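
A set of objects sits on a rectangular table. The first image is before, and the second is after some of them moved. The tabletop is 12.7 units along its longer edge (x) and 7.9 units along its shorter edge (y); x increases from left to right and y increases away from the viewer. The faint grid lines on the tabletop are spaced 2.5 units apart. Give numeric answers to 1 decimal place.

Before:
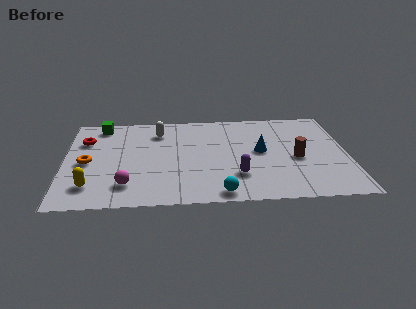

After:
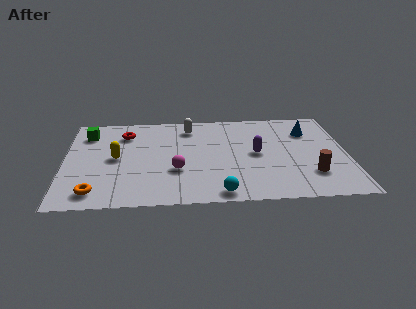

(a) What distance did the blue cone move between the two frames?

2.7

The blue cone was near (8.8, 4.2) before and (11.0, 5.8) after, so it travelled √(2.2² + 1.6²) ≈ 2.7 units.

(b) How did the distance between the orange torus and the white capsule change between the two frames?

+2.7

The distance was about 4.1 in the first image and 6.8 in the second, so they moved 2.7 units further apart.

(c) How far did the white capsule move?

1.4

From (4.2, 6.2) to (5.6, 6.5), the white capsule covered √(1.4² + 0.3²) ≈ 1.4 units.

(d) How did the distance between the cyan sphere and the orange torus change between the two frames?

-1.1

Before: roughly 6.6 units apart; after: 5.5. That's 1.1 units closer together.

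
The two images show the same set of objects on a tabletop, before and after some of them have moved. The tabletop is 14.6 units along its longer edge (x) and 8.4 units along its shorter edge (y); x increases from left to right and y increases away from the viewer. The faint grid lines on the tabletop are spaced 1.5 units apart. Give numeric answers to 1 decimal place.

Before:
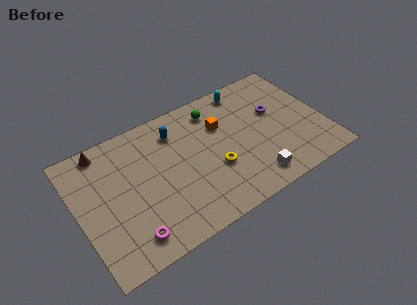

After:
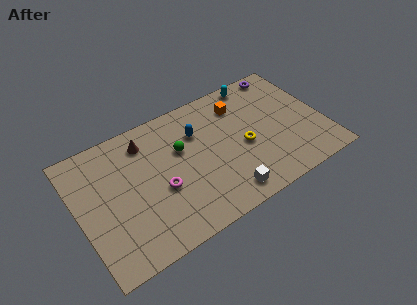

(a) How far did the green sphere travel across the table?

2.8

The green sphere was near (8.5, 6.9) before and (6.2, 5.3) after, so it travelled √(2.3² + 1.6²) ≈ 2.8 units.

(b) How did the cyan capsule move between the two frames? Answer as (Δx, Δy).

(0.7, 0.2)

From the two frames, the cyan capsule sits at roughly (10.5, 7.4) before and (11.2, 7.6) after.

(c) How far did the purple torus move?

2.7

The purple torus moved from about (11.9, 5.1) to (12.9, 7.6), a distance of √(1.0² + 2.5²) ≈ 2.7.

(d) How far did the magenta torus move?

2.9

From (2.6, 1.4) to (4.7, 3.4), the magenta torus covered √(2.1² + 2.0²) ≈ 2.9 units.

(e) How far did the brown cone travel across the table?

2.5

From (1.9, 7.5) to (4.3, 6.8), the brown cone covered √(2.4² + 0.7²) ≈ 2.5 units.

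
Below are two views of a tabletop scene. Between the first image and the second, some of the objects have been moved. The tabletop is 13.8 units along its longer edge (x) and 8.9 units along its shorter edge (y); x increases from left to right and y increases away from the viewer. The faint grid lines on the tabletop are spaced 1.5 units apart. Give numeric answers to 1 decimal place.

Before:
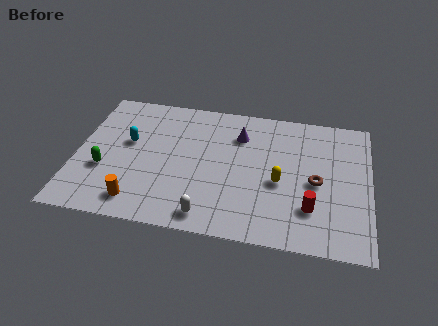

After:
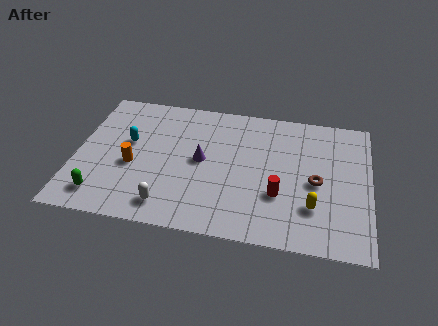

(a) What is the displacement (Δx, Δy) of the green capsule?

(0.0, -1.7)

The green capsule was at about (1.4, 3.2) and moved to about (1.4, 1.5).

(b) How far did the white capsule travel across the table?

1.9

From (6.4, 1.1) to (4.5, 1.4), the white capsule covered √(1.9² + 0.3²) ≈ 1.9 units.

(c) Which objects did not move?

the cyan capsule and the brown torus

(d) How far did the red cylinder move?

1.6

From (11.1, 2.4) to (9.6, 3.0), the red cylinder covered √(1.5² + 0.6²) ≈ 1.6 units.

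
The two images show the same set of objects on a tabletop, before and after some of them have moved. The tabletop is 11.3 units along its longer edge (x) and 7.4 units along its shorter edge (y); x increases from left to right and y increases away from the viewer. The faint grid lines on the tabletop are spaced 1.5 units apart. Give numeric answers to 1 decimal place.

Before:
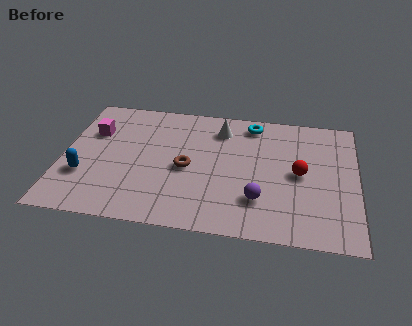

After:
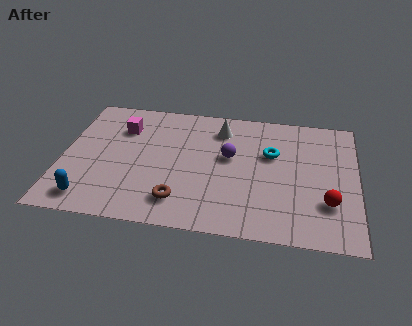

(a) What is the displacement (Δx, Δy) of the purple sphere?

(-1.2, 2.3)

From the two frames, the purple sphere sits at roughly (7.6, 2.0) before and (6.4, 4.3) after.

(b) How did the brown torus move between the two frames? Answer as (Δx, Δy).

(-0.2, -1.9)

The brown torus was at about (4.8, 3.4) and moved to about (4.6, 1.5).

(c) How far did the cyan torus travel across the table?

1.9

From (7.2, 6.4) to (8.0, 4.7), the cyan torus covered √(0.8² + 1.7²) ≈ 1.9 units.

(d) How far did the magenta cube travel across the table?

1.2

The magenta cube moved from about (1.1, 5.0) to (2.2, 5.4), a distance of √(1.1² + 0.4²) ≈ 1.2.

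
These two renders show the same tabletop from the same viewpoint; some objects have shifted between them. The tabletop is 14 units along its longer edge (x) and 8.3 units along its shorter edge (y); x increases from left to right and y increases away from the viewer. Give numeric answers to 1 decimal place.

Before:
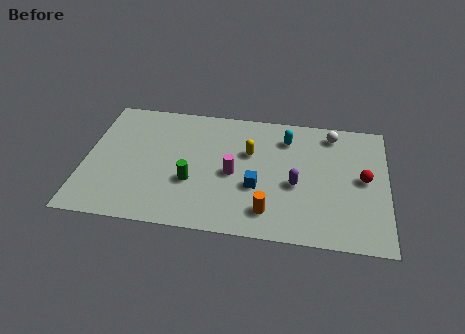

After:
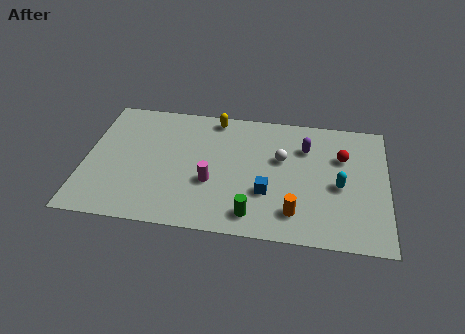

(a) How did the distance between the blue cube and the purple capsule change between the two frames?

+1.8

Before: roughly 1.8 units apart; after: 3.6. That's 1.8 units further apart.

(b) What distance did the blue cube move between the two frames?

0.6

From (8.0, 3.1) to (8.5, 2.8), the blue cube covered √(0.5² + 0.3²) ≈ 0.6 units.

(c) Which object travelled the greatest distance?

the cyan capsule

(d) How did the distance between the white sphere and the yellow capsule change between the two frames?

-0.3

The distance was about 4.2 in the first image and 3.9 in the second, so they moved 0.3 units closer together.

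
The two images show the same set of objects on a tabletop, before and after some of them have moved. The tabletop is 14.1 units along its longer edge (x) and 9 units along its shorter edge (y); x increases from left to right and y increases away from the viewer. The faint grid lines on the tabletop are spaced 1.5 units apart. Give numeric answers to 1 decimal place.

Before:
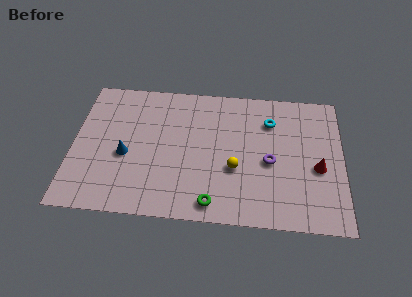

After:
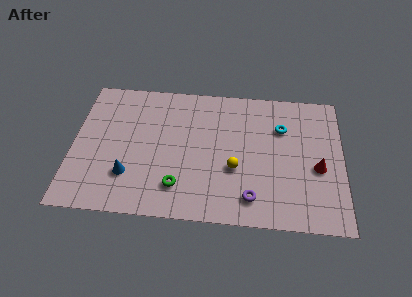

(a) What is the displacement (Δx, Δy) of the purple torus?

(-0.9, -2.4)

The purple torus started near (10.3, 4.0) and ended near (9.4, 1.6).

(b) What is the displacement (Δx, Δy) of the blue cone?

(0.2, -1.3)

The blue cone was at about (2.8, 3.8) and moved to about (3.0, 2.5).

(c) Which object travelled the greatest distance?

the purple torus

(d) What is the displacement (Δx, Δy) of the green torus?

(-1.8, 0.9)

The green torus was at about (7.4, 1.1) and moved to about (5.6, 2.0).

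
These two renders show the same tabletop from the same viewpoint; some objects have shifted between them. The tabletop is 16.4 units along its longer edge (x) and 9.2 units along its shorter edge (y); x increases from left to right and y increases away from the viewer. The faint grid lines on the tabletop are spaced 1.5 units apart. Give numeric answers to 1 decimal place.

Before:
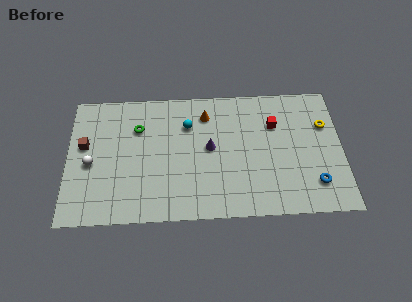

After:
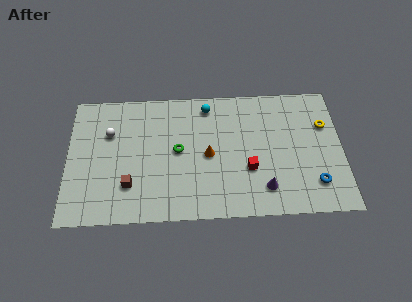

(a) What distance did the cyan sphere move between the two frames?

1.8

The cyan sphere moved from about (7.2, 6.6) to (8.4, 7.9), a distance of √(1.2² + 1.3²) ≈ 1.8.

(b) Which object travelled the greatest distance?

the purple cone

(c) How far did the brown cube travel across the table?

4.0

The brown cube was near (1.0, 5.4) before and (3.7, 2.5) after, so it travelled √(2.7² + 2.9²) ≈ 4.0 units.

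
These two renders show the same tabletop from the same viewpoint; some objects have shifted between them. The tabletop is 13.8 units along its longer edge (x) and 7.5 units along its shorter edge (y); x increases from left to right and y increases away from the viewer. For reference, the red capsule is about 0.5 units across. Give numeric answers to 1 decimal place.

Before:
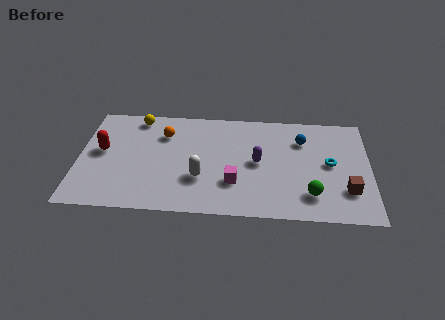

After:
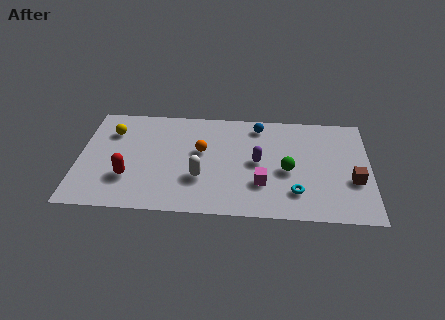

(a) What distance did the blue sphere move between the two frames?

2.3

From (10.6, 5.5) to (8.5, 6.4), the blue sphere covered √(2.1² + 0.9²) ≈ 2.3 units.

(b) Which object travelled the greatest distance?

the cyan torus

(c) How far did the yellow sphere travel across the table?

1.6

The yellow sphere was near (2.7, 6.6) before and (1.5, 5.5) after, so it travelled √(1.2² + 1.1²) ≈ 1.6 units.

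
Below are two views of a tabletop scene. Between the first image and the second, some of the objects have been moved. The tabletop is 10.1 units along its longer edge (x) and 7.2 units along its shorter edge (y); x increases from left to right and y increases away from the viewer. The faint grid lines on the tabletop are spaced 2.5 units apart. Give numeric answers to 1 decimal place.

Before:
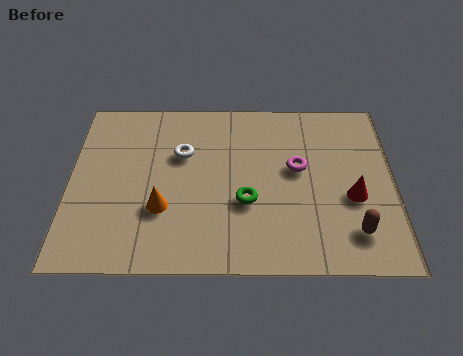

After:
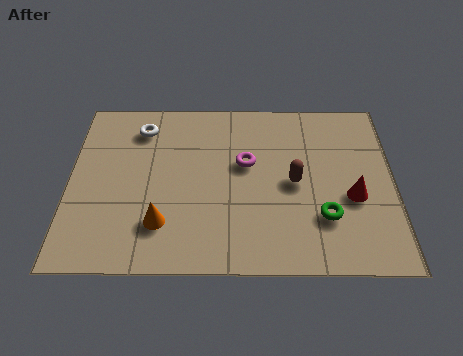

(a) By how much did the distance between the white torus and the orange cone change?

+1.7

The distance was about 2.4 in the first image and 4.1 in the second, so they moved 1.7 units further apart.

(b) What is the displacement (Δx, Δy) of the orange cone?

(0.0, -0.6)

The orange cone was at about (2.9, 2.4) and moved to about (2.9, 1.8).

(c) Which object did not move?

the red cone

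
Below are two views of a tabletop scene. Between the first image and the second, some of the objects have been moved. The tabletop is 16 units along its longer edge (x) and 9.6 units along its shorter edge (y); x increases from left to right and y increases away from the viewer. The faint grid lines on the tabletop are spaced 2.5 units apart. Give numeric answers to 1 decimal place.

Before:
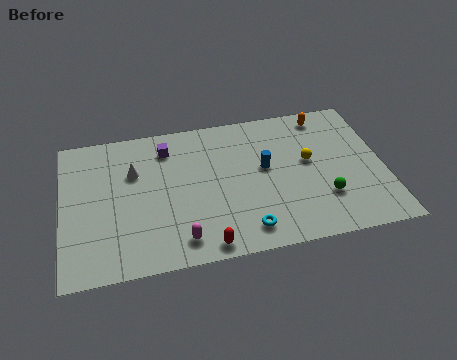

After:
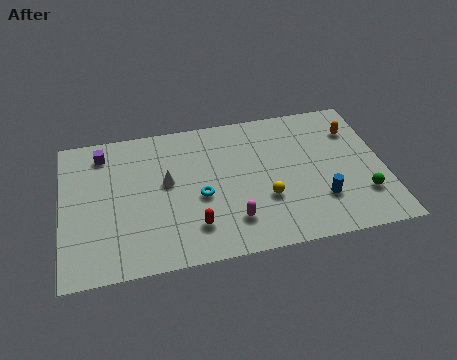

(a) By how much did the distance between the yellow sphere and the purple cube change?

+1.8

Before: roughly 7.4 units apart; after: 9.2. That's 1.8 units further apart.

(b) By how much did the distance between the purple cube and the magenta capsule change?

+2.3

The distance was about 6.2 in the first image and 8.5 in the second, so they moved 2.3 units further apart.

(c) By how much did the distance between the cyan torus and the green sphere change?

+3.9

The distance was about 4.2 in the first image and 8.1 in the second, so they moved 3.9 units further apart.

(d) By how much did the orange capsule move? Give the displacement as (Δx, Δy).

(1.4, -1.3)

The orange capsule started near (13.3, 8.4) and ended near (14.7, 7.1).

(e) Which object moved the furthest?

the blue cylinder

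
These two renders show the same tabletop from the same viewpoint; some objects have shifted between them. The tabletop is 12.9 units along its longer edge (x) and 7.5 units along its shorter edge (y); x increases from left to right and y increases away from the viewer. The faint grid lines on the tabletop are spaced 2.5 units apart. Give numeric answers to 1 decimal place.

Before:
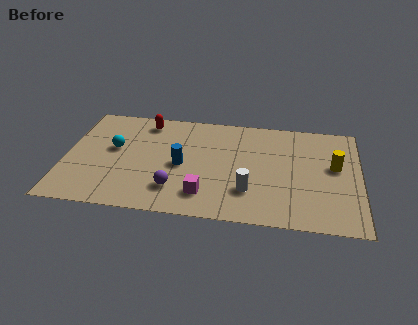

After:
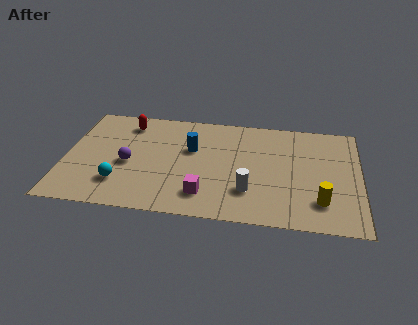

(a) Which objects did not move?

the magenta cube and the white cylinder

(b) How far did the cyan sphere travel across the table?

2.4

The cyan sphere moved from about (2.1, 4.3) to (2.5, 1.9), a distance of √(0.4² + 2.4²) ≈ 2.4.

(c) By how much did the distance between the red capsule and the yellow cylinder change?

+1.0

Before: roughly 8.7 units apart; after: 9.7. That's 1.0 units further apart.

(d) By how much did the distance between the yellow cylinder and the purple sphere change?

+1.2

Before: roughly 7.3 units apart; after: 8.5. That's 1.2 units further apart.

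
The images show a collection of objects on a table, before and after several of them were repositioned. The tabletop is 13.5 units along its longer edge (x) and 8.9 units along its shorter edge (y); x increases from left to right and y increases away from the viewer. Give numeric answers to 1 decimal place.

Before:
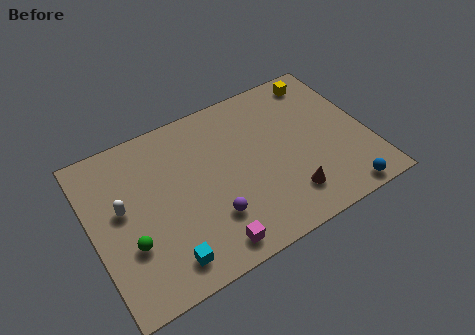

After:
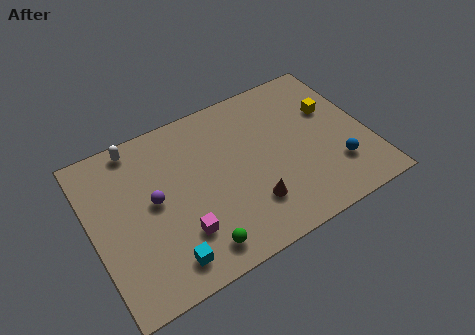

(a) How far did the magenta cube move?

1.8

From (5.2, 1.1) to (4.0, 2.4), the magenta cube covered √(1.2² + 1.3²) ≈ 1.8 units.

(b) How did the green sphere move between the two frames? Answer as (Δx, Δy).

(3.0, -1.7)

The green sphere was at about (1.6, 3.0) and moved to about (4.6, 1.3).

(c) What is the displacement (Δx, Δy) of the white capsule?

(1.1, 3.0)

From the two frames, the white capsule sits at roughly (1.5, 5.0) before and (2.6, 8.0) after.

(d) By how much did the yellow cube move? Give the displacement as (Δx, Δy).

(0.2, -2.0)

The yellow cube was at about (11.8, 7.7) and moved to about (12.0, 5.7).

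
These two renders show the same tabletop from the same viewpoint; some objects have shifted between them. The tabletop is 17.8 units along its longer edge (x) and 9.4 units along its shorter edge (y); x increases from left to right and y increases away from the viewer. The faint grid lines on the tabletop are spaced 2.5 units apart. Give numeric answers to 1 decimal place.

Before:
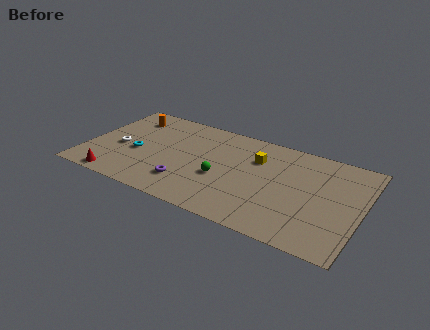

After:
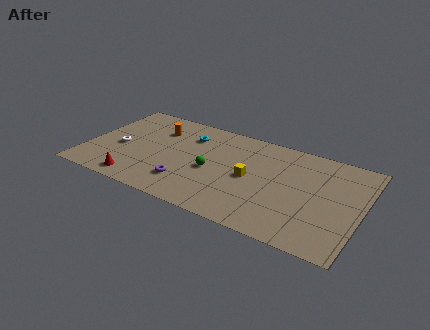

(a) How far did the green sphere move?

0.8

The green sphere moved from about (8.9, 3.8) to (8.2, 4.2), a distance of √(0.7² + 0.4²) ≈ 0.8.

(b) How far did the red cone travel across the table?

1.3

From (2.4, 0.9) to (3.7, 1.2), the red cone covered √(1.3² + 0.3²) ≈ 1.3 units.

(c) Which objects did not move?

the white torus and the purple torus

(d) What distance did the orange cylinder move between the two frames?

2.1

From (2.2, 7.5) to (4.2, 6.9), the orange cylinder covered √(2.0² + 0.6²) ≈ 2.1 units.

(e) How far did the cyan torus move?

4.3

From (3.3, 4.0) to (6.3, 7.1), the cyan torus covered √(3.0² + 3.1²) ≈ 4.3 units.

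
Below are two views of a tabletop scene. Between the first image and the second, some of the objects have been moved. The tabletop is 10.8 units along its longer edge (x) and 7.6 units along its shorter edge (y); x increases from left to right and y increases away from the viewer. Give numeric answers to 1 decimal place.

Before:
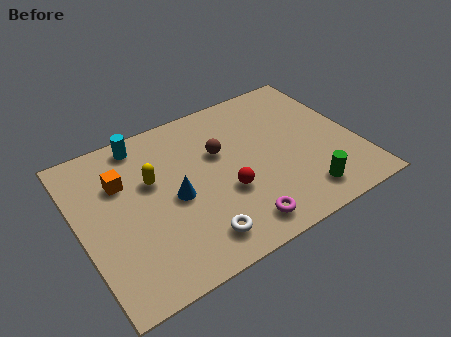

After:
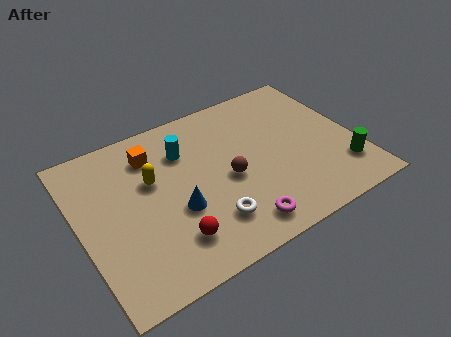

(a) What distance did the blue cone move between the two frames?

0.6

The blue cone moved from about (3.6, 3.5) to (3.6, 2.9), a distance of √(0.0² + 0.6²) ≈ 0.6.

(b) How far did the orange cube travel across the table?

1.5

The orange cube was near (1.8, 5.2) before and (3.1, 5.9) after, so it travelled √(1.3² + 0.7²) ≈ 1.5 units.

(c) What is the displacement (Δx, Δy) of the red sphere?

(-2.3, -1.1)

The red sphere started near (5.5, 2.8) and ended near (3.2, 1.7).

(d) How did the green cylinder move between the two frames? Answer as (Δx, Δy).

(1.7, 0.5)

From the two frames, the green cylinder sits at roughly (8.3, 1.3) before and (10.0, 1.8) after.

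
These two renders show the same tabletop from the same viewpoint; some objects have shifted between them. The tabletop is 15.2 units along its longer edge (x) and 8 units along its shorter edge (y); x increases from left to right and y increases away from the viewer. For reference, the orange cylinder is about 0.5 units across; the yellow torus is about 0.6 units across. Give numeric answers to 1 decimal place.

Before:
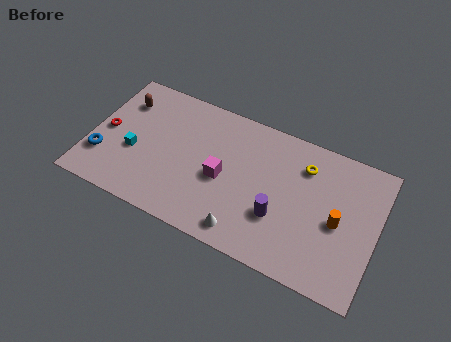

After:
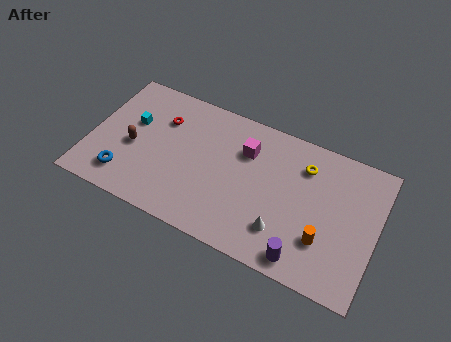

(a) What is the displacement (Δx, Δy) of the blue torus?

(1.3, -0.7)

From the two frames, the blue torus sits at roughly (0.8, 2.3) before and (2.1, 1.6) after.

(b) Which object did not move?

the yellow torus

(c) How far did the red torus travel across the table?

3.3

The red torus was near (0.8, 3.9) before and (3.6, 5.7) after, so it travelled √(2.8² + 1.8²) ≈ 3.3 units.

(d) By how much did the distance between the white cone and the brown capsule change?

-0.4

Before: roughly 8.7 units apart; after: 8.3. That's 0.4 units closer together.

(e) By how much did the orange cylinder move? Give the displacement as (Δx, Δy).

(-0.6, -1.3)

The orange cylinder started near (13.2, 3.7) and ended near (12.6, 2.4).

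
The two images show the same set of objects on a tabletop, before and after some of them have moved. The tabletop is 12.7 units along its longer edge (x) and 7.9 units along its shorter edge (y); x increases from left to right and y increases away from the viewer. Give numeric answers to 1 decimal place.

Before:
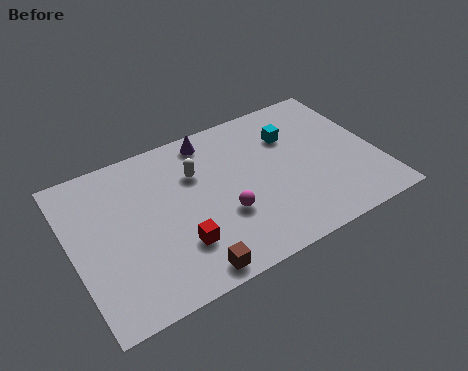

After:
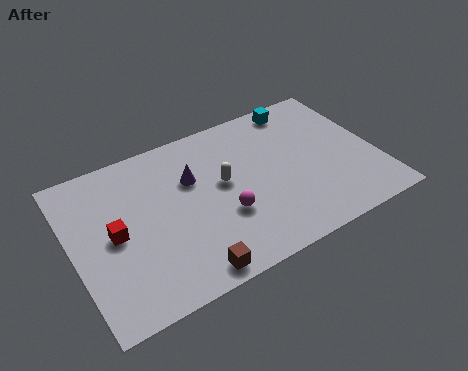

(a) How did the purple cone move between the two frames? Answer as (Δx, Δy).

(-1.0, -1.7)

From the two frames, the purple cone sits at roughly (6.1, 6.9) before and (5.1, 5.2) after.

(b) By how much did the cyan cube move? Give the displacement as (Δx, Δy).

(0.6, 1.4)

The cyan cube started near (9.4, 5.6) and ended near (10.0, 7.0).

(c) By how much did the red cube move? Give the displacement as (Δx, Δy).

(-2.4, 1.7)

The red cube started near (4.1, 2.2) and ended near (1.7, 3.9).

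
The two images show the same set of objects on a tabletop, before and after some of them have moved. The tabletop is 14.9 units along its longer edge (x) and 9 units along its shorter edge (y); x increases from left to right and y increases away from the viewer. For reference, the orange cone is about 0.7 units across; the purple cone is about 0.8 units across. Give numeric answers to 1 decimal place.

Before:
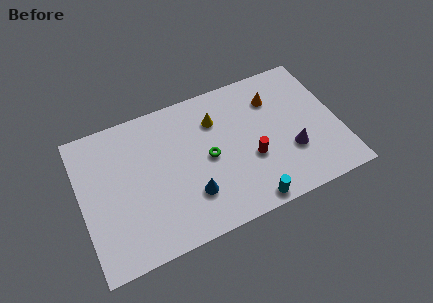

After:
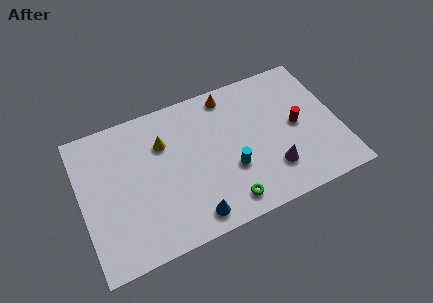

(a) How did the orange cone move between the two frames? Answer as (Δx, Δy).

(-2.5, 1.2)

The orange cone started near (11.4, 6.7) and ended near (8.9, 7.9).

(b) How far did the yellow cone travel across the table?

3.1

The yellow cone was near (8.0, 6.6) before and (4.9, 6.3) after, so it travelled √(3.1² + 0.3²) ≈ 3.1 units.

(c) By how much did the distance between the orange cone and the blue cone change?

+0.5

Before: roughly 6.8 units apart; after: 7.3. That's 0.5 units further apart.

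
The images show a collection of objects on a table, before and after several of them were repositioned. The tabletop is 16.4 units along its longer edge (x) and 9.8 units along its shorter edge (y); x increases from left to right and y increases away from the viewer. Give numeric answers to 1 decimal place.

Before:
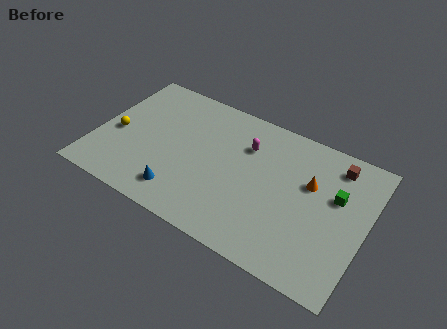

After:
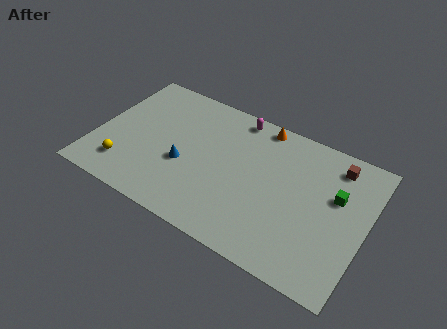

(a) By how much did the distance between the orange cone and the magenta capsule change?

-2.6

They were about 4.1 units apart before and 1.5 after — 2.6 units closer together.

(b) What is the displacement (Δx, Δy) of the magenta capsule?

(-0.9, 1.8)

The magenta capsule started near (8.9, 7.0) and ended near (8.0, 8.8).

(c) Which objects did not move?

the brown cube and the green cube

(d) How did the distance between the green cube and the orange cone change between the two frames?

+4.1

The distance was about 1.6 in the first image and 5.7 in the second, so they moved 4.1 units further apart.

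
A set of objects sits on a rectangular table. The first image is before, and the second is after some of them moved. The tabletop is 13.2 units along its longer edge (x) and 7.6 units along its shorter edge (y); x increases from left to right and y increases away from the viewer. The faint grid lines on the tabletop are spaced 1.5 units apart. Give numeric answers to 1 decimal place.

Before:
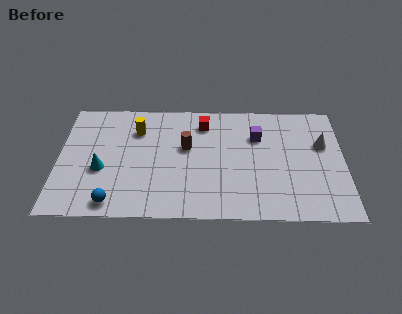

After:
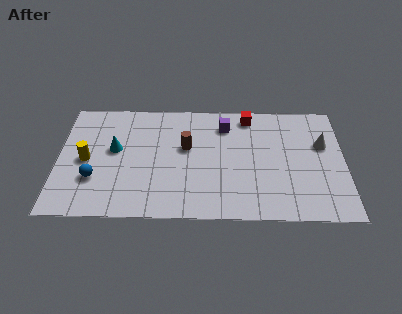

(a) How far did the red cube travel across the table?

2.2

The red cube was near (6.7, 6.1) before and (8.8, 6.6) after, so it travelled √(2.1² + 0.5²) ≈ 2.2 units.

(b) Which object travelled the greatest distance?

the yellow cylinder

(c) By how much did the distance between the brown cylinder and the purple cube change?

-1.1

Before: roughly 3.4 units apart; after: 2.3. That's 1.1 units closer together.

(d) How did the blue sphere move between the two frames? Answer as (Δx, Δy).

(-0.9, 1.5)

From the two frames, the blue sphere sits at roughly (2.6, 0.9) before and (1.7, 2.4) after.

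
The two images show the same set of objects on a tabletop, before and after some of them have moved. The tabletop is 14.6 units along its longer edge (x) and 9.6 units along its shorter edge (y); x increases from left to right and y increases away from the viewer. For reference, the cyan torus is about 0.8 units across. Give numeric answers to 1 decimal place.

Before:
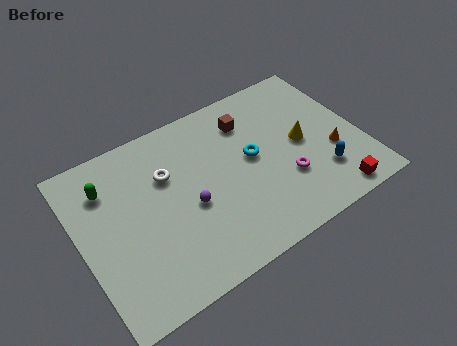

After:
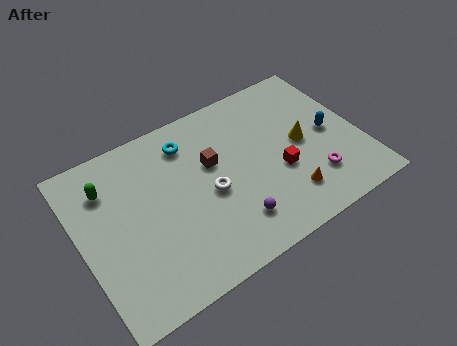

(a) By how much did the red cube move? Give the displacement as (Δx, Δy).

(-2.3, 2.7)

The red cube started near (12.5, 1.0) and ended near (10.2, 3.7).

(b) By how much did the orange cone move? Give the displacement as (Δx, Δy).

(-2.7, -1.4)

The orange cone was at about (13.0, 3.5) and moved to about (10.3, 2.1).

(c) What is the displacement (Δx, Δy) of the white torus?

(1.9, -2.1)

From the two frames, the white torus sits at roughly (4.7, 6.4) before and (6.6, 4.3) after.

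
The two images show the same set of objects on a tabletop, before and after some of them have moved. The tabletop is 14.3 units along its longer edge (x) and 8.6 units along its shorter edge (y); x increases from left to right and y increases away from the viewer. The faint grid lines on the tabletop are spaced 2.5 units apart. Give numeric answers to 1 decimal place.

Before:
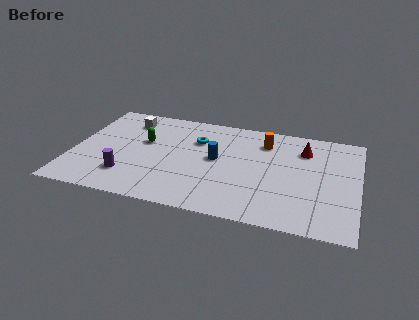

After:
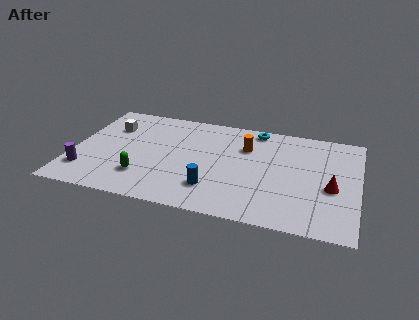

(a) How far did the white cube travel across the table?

1.1

The white cube was near (2.5, 6.9) before and (1.7, 6.1) after, so it travelled √(0.8² + 0.8²) ≈ 1.1 units.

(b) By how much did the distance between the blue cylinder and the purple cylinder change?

+1.4

The distance was about 5.0 in the first image and 6.4 in the second, so they moved 1.4 units further apart.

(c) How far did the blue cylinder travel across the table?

2.5

The blue cylinder moved from about (7.2, 4.6) to (7.2, 2.1), a distance of √(0.0² + 2.5²) ≈ 2.5.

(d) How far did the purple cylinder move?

2.1

The purple cylinder moved from about (2.9, 2.1) to (0.8, 2.0), a distance of √(2.1² + 0.1²) ≈ 2.1.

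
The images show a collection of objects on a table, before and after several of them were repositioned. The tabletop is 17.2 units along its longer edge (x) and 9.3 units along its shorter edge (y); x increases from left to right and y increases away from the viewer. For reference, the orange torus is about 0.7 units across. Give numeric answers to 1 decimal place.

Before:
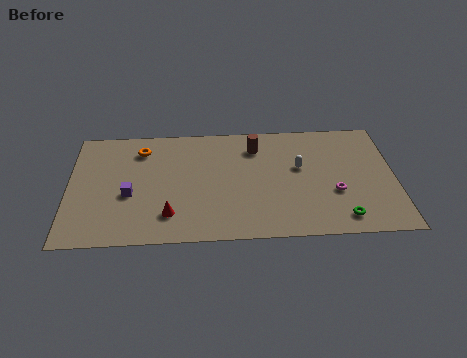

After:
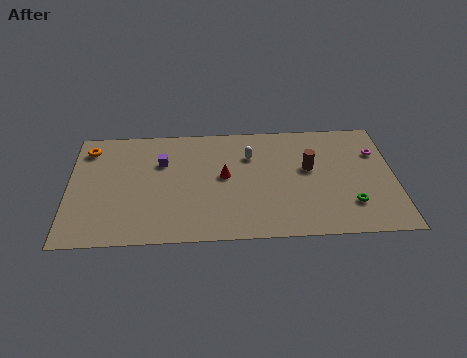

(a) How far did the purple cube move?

3.0

The purple cube was near (3.2, 3.8) before and (4.9, 6.3) after, so it travelled √(1.7² + 2.5²) ≈ 3.0 units.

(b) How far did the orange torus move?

2.8

The orange torus moved from about (3.8, 7.4) to (1.0, 7.6), a distance of √(2.8² + 0.2²) ≈ 2.8.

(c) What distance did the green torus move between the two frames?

1.1

From (14.3, 1.4) to (14.8, 2.4), the green torus covered √(0.5² + 1.0²) ≈ 1.1 units.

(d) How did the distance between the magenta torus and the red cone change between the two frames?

-0.6

Before: roughly 8.8 units apart; after: 8.2. That's 0.6 units closer together.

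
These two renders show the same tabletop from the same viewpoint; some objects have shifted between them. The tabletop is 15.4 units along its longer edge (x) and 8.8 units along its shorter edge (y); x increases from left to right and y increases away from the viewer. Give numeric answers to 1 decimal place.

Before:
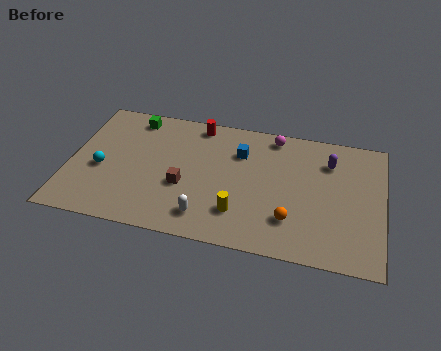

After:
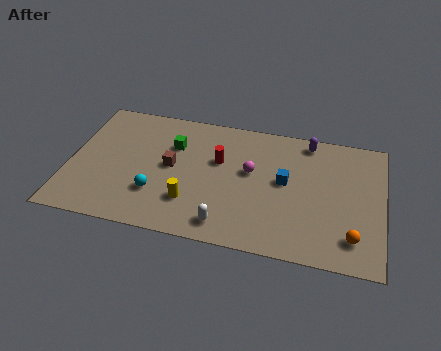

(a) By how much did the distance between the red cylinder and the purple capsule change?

-1.8

They were about 6.7 units apart before and 4.9 after — 1.8 units closer together.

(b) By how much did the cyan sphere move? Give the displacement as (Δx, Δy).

(2.8, -1.1)

The cyan sphere was at about (1.6, 3.7) and moved to about (4.4, 2.6).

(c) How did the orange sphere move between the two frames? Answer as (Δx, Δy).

(3.0, -0.5)

The orange sphere was at about (11.0, 2.3) and moved to about (14.0, 1.8).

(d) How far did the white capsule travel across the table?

1.0

From (6.9, 1.6) to (7.9, 1.3), the white capsule covered √(1.0² + 0.3²) ≈ 1.0 units.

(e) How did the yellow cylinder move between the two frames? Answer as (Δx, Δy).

(-2.4, 0.2)

From the two frames, the yellow cylinder sits at roughly (8.5, 2.2) before and (6.1, 2.4) after.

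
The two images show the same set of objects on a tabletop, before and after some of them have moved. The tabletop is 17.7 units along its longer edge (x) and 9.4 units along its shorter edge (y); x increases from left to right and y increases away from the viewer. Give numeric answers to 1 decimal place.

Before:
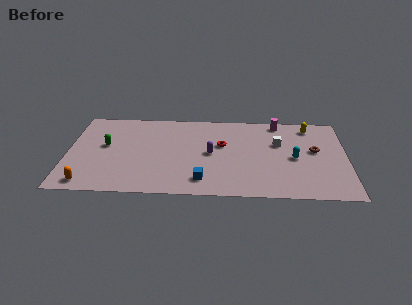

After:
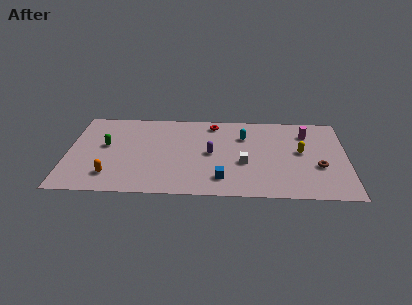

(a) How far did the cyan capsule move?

3.9

The cyan capsule was near (14.4, 4.4) before and (11.2, 6.7) after, so it travelled √(3.2² + 2.3²) ≈ 3.9 units.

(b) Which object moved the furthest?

the cyan capsule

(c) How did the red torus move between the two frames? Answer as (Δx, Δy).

(-0.6, 2.4)

The red torus was at about (9.8, 5.7) and moved to about (9.2, 8.1).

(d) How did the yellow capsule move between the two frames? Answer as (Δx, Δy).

(-0.6, -2.9)

The yellow capsule was at about (15.4, 8.0) and moved to about (14.8, 5.1).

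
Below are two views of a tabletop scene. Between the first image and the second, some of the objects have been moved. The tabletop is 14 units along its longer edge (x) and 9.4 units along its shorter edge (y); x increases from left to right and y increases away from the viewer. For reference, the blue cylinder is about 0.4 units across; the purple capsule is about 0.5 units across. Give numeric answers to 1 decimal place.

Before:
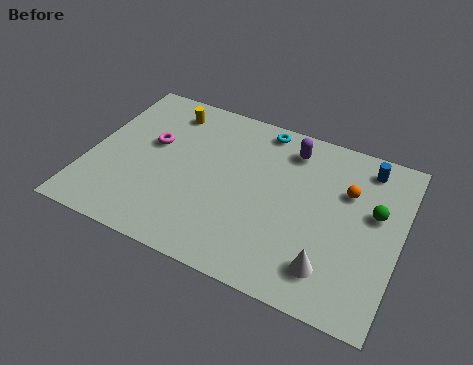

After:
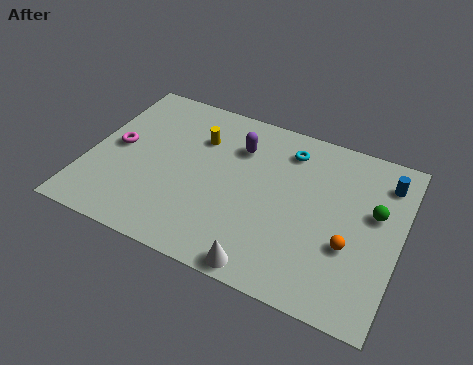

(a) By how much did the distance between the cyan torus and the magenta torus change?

+2.5

They were about 5.5 units apart before and 8.0 after — 2.5 units further apart.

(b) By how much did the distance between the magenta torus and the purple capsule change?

-0.8

Before: roughly 6.5 units apart; after: 5.7. That's 0.8 units closer together.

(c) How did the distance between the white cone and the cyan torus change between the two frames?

-0.7

Before: roughly 7.5 units apart; after: 6.8. That's 0.7 units closer together.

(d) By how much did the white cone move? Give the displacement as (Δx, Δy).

(-2.7, -1.1)

The white cone started near (11.2, 1.9) and ended near (8.5, 0.8).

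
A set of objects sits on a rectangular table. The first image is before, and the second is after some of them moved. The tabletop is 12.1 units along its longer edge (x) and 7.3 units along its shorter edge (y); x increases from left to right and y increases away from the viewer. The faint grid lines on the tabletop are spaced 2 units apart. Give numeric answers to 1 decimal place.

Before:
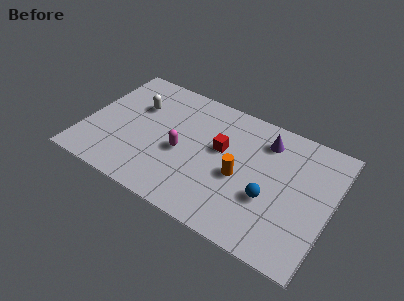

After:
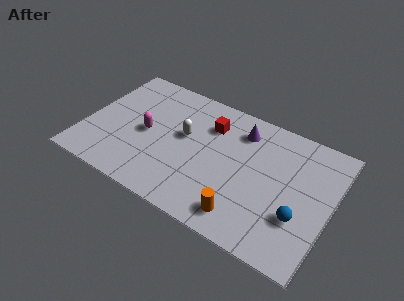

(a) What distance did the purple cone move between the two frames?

1.2

The purple cone moved from about (8.6, 5.8) to (7.4, 5.8), a distance of √(1.2² + 0.0²) ≈ 1.2.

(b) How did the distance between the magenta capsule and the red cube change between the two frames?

+1.4

They were about 2.1 units apart before and 3.5 after — 1.4 units further apart.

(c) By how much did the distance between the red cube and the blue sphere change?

+2.6

They were about 3.1 units apart before and 5.7 after — 2.6 units further apart.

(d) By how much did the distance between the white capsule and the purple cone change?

-3.3

The distance was about 6.4 in the first image and 3.1 in the second, so they moved 3.3 units closer together.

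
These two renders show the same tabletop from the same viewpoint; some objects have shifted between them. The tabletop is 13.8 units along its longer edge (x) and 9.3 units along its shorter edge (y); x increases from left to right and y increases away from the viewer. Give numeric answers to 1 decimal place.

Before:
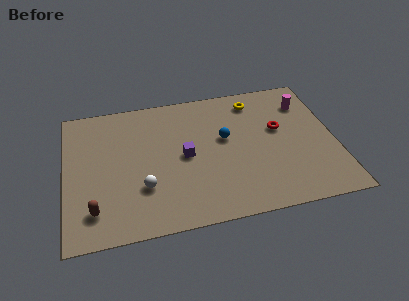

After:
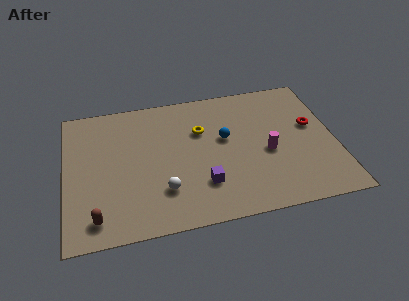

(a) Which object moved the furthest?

the magenta cylinder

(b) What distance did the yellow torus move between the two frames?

3.3

From (9.9, 7.8) to (7.0, 6.2), the yellow torus covered √(2.9² + 1.6²) ≈ 3.3 units.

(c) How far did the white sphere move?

1.1

From (3.9, 2.9) to (4.9, 2.5), the white sphere covered √(1.0² + 0.4²) ≈ 1.1 units.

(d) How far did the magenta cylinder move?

3.8

The magenta cylinder was near (12.5, 7.1) before and (10.3, 4.0) after, so it travelled √(2.2² + 3.1²) ≈ 3.8 units.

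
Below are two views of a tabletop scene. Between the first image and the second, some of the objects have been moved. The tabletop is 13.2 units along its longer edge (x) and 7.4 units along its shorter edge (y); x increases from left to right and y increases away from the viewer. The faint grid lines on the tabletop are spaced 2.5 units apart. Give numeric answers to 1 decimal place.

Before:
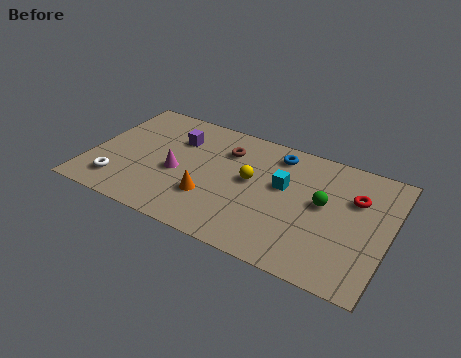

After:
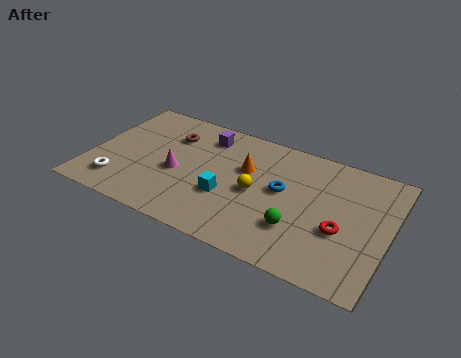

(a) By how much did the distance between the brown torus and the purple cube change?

-0.6

They were about 2.2 units apart before and 1.6 after — 0.6 units closer together.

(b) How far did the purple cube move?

1.4

From (3.6, 5.3) to (4.8, 6.0), the purple cube covered √(1.2² + 0.7²) ≈ 1.4 units.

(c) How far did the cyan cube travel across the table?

2.9

From (8.5, 4.4) to (6.2, 2.7), the cyan cube covered √(2.3² + 1.7²) ≈ 2.9 units.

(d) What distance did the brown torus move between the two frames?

2.5

The brown torus was near (5.8, 5.5) before and (3.3, 5.4) after, so it travelled √(2.5² + 0.1²) ≈ 2.5 units.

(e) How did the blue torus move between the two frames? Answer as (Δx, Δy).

(0.5, -2.1)

The blue torus started near (8.0, 6.2) and ended near (8.5, 4.1).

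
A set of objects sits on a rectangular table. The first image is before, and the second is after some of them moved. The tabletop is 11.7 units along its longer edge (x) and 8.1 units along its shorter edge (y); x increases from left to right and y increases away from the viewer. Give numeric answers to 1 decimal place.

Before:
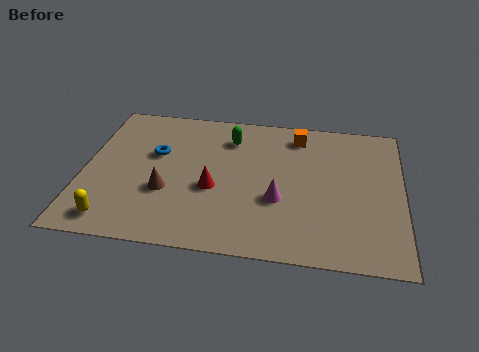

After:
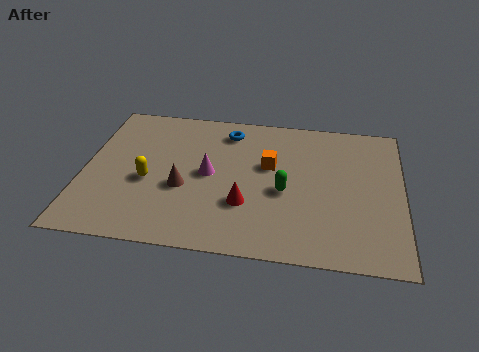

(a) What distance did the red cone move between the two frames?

1.4

The red cone was near (4.8, 3.3) before and (6.0, 2.6) after, so it travelled √(1.2² + 0.7²) ≈ 1.4 units.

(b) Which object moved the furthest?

the green capsule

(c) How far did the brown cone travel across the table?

0.7

The brown cone moved from about (3.1, 2.9) to (3.7, 3.2), a distance of √(0.6² + 0.3²) ≈ 0.7.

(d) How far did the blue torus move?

3.1

The blue torus moved from about (2.6, 5.0) to (5.2, 6.7), a distance of √(2.6² + 1.7²) ≈ 3.1.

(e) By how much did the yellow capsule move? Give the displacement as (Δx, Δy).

(1.1, 2.3)

The yellow capsule was at about (1.3, 1.1) and moved to about (2.4, 3.4).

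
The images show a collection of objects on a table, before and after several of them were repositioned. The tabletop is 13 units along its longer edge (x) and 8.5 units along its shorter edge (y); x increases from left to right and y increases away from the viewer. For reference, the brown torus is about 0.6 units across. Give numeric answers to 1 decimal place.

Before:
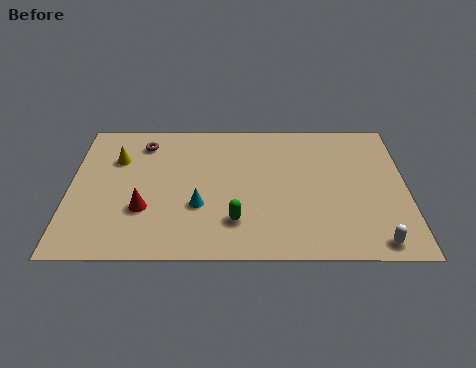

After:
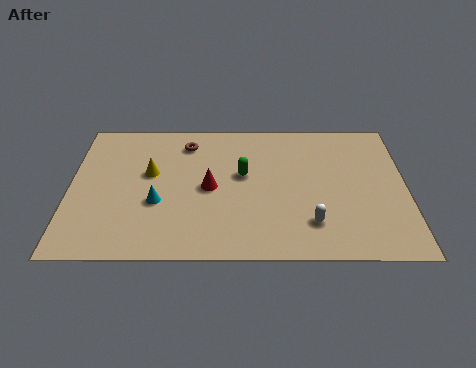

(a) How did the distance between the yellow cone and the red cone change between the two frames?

-0.8

Before: roughly 3.3 units apart; after: 2.5. That's 0.8 units closer together.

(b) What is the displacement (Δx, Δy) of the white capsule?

(-2.4, 1.1)

The white capsule was at about (11.7, 0.9) and moved to about (9.3, 2.0).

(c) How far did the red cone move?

2.8

The red cone moved from about (2.9, 2.8) to (5.4, 4.1), a distance of √(2.5² + 1.3²) ≈ 2.8.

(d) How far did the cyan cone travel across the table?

1.6

The cyan cone was near (5.0, 3.0) before and (3.4, 3.2) after, so it travelled √(1.6² + 0.2²) ≈ 1.6 units.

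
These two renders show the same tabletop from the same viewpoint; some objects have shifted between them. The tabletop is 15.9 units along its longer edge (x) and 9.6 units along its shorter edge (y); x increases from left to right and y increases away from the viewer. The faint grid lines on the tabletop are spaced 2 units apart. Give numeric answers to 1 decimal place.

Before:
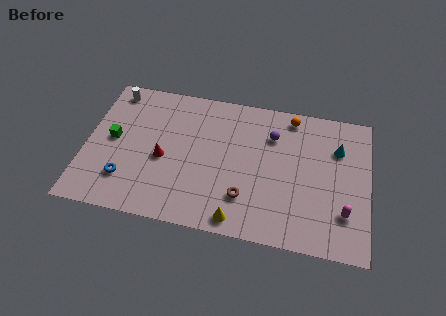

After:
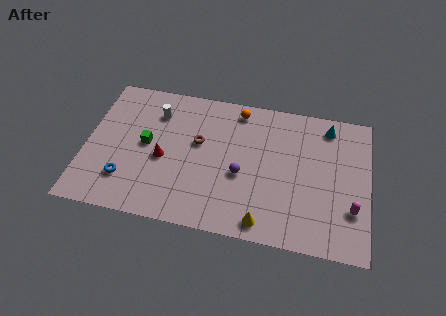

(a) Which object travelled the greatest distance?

the brown torus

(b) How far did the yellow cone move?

1.4

From (8.8, 1.0) to (10.2, 1.1), the yellow cone covered √(1.4² + 0.1²) ≈ 1.4 units.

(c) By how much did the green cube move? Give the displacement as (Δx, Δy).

(1.9, 0.0)

The green cube started near (1.5, 5.0) and ended near (3.4, 5.0).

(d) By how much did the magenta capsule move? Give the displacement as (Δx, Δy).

(0.4, 0.3)

The magenta capsule was at about (14.6, 2.6) and moved to about (15.0, 2.9).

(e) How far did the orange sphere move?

3.0

The orange sphere moved from about (11.4, 8.5) to (8.4, 8.4), a distance of √(3.0² + 0.1²) ≈ 3.0.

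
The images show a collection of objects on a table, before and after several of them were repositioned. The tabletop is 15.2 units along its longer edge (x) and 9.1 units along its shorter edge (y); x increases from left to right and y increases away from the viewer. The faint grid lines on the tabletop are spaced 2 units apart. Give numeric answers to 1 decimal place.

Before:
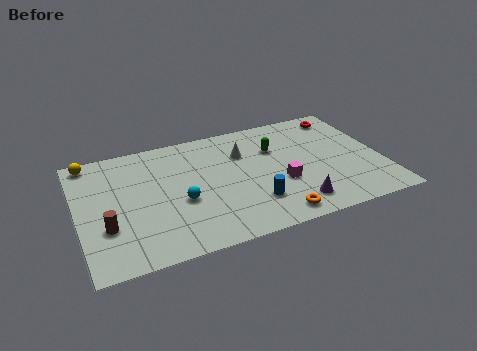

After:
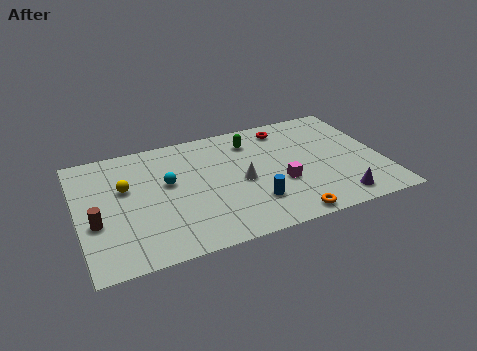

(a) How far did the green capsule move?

1.5

From (10.0, 6.2) to (8.9, 7.2), the green capsule covered √(1.1² + 1.0²) ≈ 1.5 units.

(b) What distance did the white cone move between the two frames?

2.2

From (8.4, 6.4) to (8.1, 4.2), the white cone covered √(0.3² + 2.2²) ≈ 2.2 units.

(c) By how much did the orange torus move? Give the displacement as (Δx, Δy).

(0.6, -0.3)

From the two frames, the orange torus sits at roughly (9.4, 1.1) before and (10.0, 0.8) after.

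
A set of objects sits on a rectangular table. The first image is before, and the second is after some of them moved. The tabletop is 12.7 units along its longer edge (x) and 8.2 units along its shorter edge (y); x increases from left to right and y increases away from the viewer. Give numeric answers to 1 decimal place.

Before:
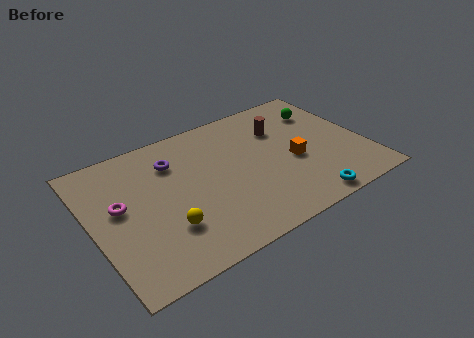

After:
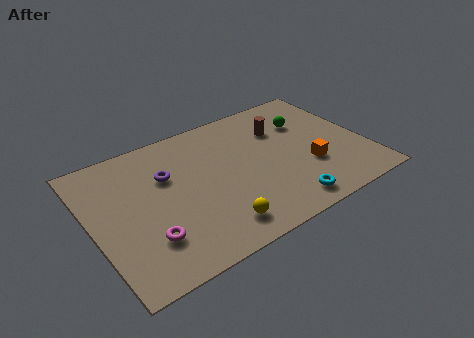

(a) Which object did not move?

the brown cylinder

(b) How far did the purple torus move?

0.8

From (4.0, 6.1) to (3.6, 5.4), the purple torus covered √(0.4² + 0.7²) ≈ 0.8 units.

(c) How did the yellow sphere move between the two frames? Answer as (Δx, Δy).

(2.1, -1.0)

From the two frames, the yellow sphere sits at roughly (3.1, 2.4) before and (5.2, 1.4) after.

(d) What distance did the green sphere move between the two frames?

1.0

The green sphere moved from about (11.2, 6.1) to (10.3, 5.7), a distance of √(0.9² + 0.4²) ≈ 1.0.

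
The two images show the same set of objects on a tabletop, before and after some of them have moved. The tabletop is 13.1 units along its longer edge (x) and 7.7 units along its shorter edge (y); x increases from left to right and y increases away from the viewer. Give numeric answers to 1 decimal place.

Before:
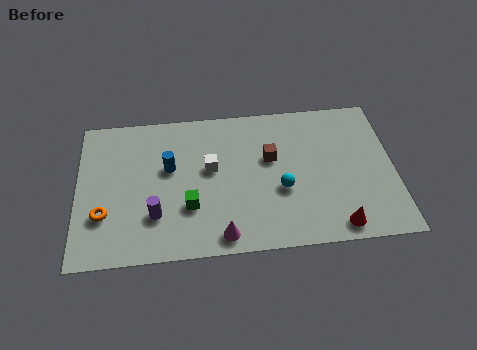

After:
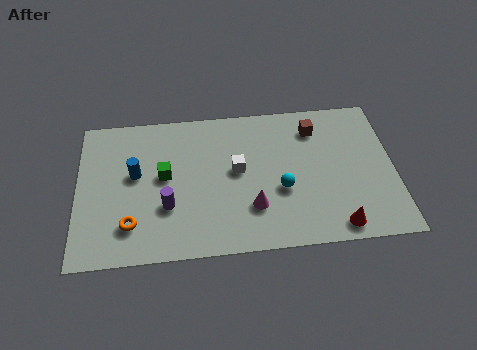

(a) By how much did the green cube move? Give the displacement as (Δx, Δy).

(-1.0, 1.7)

The green cube started near (4.6, 2.5) and ended near (3.6, 4.2).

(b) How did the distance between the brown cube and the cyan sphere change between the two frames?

+1.7

They were about 1.7 units apart before and 3.4 after — 1.7 units further apart.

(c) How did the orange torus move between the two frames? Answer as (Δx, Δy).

(1.1, -0.6)

From the two frames, the orange torus sits at roughly (1.1, 2.4) before and (2.2, 1.8) after.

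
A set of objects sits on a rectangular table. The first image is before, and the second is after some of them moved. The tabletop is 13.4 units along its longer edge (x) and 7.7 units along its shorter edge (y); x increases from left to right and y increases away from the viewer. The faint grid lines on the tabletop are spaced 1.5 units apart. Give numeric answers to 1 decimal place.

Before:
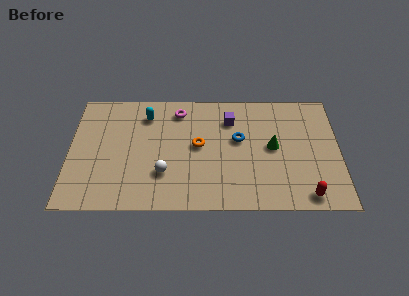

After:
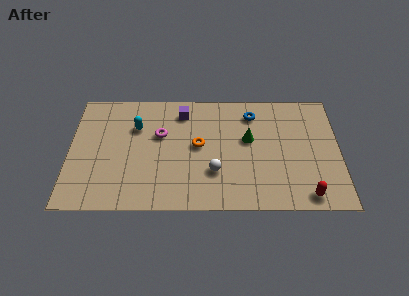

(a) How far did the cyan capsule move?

0.9

The cyan capsule was near (3.8, 6.1) before and (3.3, 5.3) after, so it travelled √(0.5² + 0.8²) ≈ 0.9 units.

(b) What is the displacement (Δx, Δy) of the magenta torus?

(-0.9, -1.6)

The magenta torus started near (5.4, 6.4) and ended near (4.5, 4.8).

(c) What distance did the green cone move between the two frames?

1.3

The green cone was near (10.1, 4.0) before and (8.9, 4.5) after, so it travelled √(1.2² + 0.5²) ≈ 1.3 units.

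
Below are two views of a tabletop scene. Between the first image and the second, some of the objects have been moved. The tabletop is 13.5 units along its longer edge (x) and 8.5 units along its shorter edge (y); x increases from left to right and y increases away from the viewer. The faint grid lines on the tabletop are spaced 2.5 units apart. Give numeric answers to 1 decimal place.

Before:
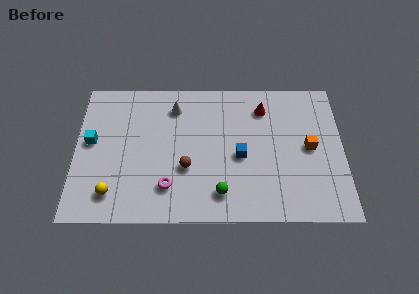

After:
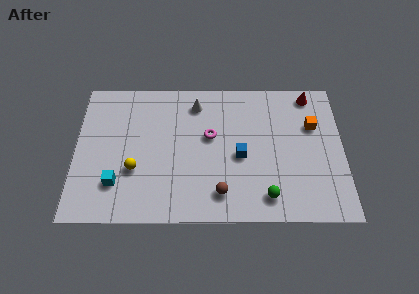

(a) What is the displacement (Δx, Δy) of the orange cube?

(0.2, 1.3)

The orange cube started near (11.8, 4.3) and ended near (12.0, 5.6).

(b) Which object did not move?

the blue cube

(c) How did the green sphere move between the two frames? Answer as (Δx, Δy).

(2.3, -0.2)

The green sphere was at about (7.3, 1.6) and moved to about (9.6, 1.4).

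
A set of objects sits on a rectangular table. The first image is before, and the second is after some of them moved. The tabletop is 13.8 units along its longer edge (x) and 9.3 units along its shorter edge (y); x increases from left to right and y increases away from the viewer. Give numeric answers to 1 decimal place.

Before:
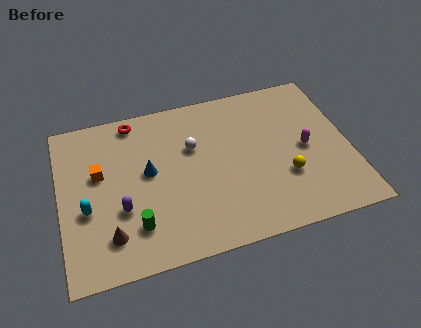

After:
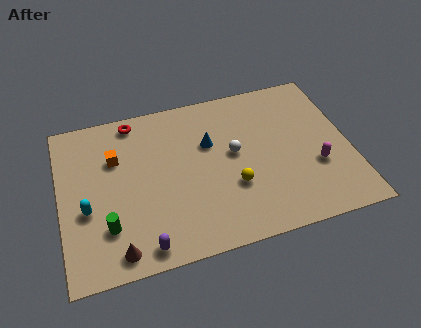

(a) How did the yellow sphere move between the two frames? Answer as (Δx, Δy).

(-2.5, 0.1)

From the two frames, the yellow sphere sits at roughly (10.6, 3.1) before and (8.1, 3.2) after.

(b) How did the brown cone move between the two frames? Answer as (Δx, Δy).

(0.3, -0.9)

From the two frames, the brown cone sits at roughly (2.2, 2.0) before and (2.5, 1.1) after.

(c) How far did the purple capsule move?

2.5

The purple capsule was near (2.8, 3.3) before and (3.7, 1.0) after, so it travelled √(0.9² + 2.3²) ≈ 2.5 units.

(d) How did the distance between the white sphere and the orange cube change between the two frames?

+1.2

The distance was about 4.5 in the first image and 5.7 in the second, so they moved 1.2 units further apart.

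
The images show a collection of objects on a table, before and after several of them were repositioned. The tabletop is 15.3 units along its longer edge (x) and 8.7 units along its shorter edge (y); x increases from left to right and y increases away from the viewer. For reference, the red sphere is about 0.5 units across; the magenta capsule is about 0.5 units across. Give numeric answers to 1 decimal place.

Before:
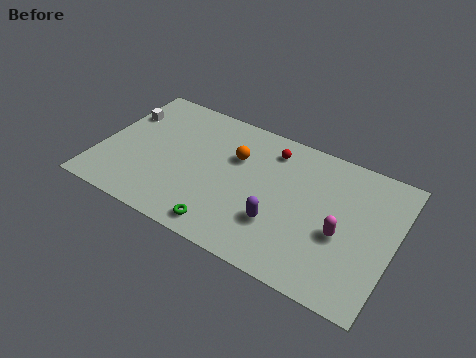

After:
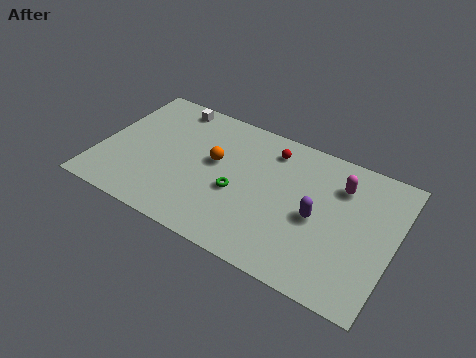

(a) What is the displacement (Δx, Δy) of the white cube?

(2.3, 1.6)

The white cube started near (0.8, 6.1) and ended near (3.1, 7.7).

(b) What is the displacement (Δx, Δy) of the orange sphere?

(-1.0, -0.8)

The orange sphere was at about (6.9, 5.8) and moved to about (5.9, 5.0).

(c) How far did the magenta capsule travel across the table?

2.9

From (12.7, 3.6) to (12.3, 6.5), the magenta capsule covered √(0.4² + 2.9²) ≈ 2.9 units.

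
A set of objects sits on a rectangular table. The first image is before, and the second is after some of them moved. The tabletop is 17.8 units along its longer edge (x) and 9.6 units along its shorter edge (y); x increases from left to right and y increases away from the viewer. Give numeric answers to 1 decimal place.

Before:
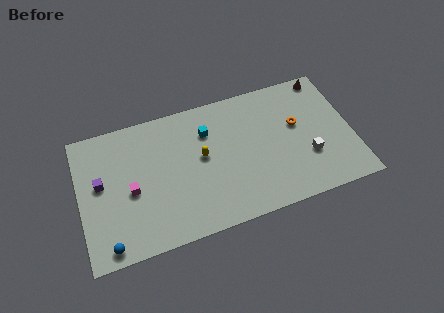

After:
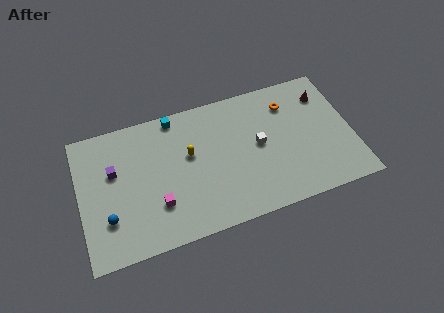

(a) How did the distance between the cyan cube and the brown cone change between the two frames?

+1.7

They were about 8.2 units apart before and 9.9 after — 1.7 units further apart.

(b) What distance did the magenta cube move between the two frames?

2.2

The magenta cube moved from about (3.3, 4.3) to (4.9, 2.8), a distance of √(1.6² + 1.5²) ≈ 2.2.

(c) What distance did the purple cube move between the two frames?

1.1

The purple cube was near (1.4, 5.4) before and (2.3, 6.0) after, so it travelled √(0.9² + 0.6²) ≈ 1.1 units.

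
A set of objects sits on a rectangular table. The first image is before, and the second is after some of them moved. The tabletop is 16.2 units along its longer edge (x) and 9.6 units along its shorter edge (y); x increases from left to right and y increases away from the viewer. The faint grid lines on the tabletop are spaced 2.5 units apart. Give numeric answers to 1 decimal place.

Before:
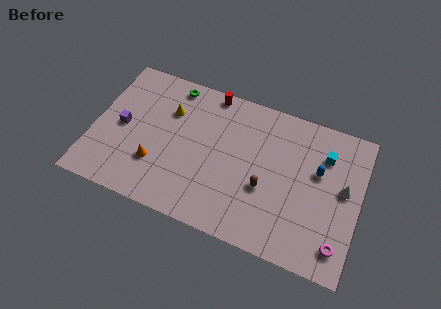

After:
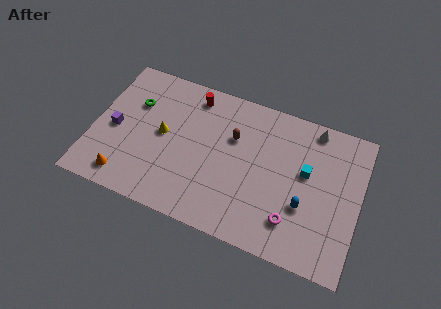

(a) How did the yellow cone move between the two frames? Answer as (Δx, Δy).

(-0.2, -1.7)

The yellow cone was at about (4.4, 6.7) and moved to about (4.2, 5.0).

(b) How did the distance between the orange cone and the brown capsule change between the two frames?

+1.2

The distance was about 6.6 in the first image and 7.8 in the second, so they moved 1.2 units further apart.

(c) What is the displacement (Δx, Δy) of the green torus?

(-2.1, -2.0)

From the two frames, the green torus sits at roughly (4.4, 8.5) before and (2.3, 6.5) after.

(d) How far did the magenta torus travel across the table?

2.8

The magenta torus moved from about (15.2, 1.7) to (12.4, 2.2), a distance of √(2.8² + 0.5²) ≈ 2.8.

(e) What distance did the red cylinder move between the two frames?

1.2

The red cylinder moved from about (6.7, 8.8) to (5.7, 8.2), a distance of √(1.0² + 0.6²) ≈ 1.2.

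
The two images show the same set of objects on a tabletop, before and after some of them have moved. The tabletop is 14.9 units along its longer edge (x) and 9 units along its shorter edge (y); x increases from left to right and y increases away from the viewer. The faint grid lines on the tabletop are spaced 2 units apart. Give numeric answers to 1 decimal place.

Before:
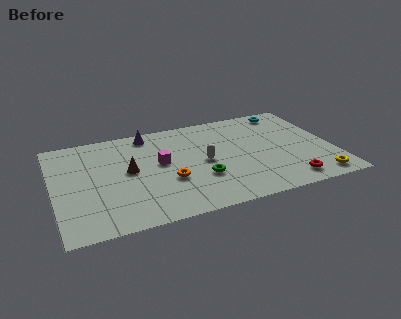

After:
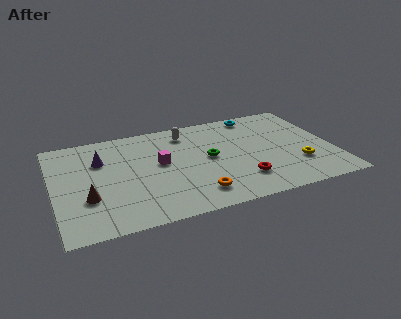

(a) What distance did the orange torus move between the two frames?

2.1

From (6.0, 3.3) to (7.3, 1.7), the orange torus covered √(1.3² + 1.6²) ≈ 2.1 units.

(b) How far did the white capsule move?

3.1

From (8.0, 4.4) to (7.3, 7.4), the white capsule covered √(0.7² + 3.0²) ≈ 3.1 units.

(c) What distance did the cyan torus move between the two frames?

1.7

The cyan torus was near (12.9, 7.9) before and (11.2, 8.0) after, so it travelled √(1.7² + 0.1²) ≈ 1.7 units.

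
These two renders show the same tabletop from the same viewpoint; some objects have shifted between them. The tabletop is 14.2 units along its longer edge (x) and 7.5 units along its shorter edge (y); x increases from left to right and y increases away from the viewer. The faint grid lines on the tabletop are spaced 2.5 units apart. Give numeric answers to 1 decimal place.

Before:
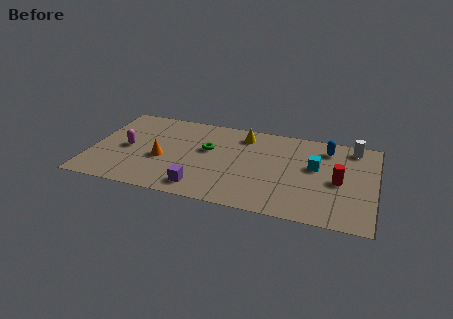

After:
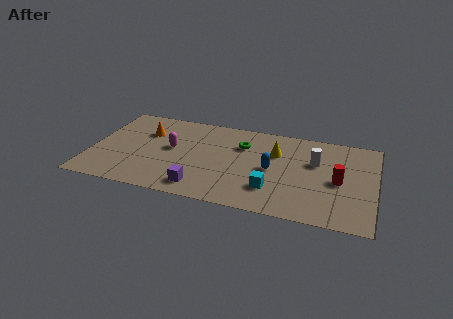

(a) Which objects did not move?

the red cylinder and the purple cube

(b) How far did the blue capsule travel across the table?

3.6

The blue capsule was near (11.7, 6.1) before and (9.1, 3.6) after, so it travelled √(2.6² + 2.5²) ≈ 3.6 units.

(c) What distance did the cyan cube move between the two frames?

3.1

From (11.2, 4.4) to (9.2, 2.0), the cyan cube covered √(2.0² + 2.4²) ≈ 3.1 units.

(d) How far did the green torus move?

1.9

From (5.8, 4.5) to (7.5, 5.3), the green torus covered √(1.7² + 0.8²) ≈ 1.9 units.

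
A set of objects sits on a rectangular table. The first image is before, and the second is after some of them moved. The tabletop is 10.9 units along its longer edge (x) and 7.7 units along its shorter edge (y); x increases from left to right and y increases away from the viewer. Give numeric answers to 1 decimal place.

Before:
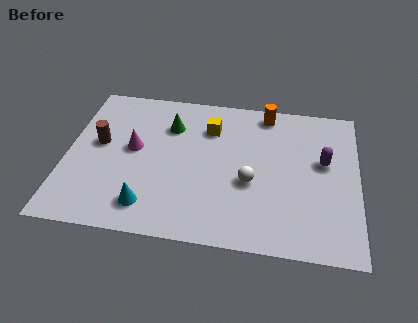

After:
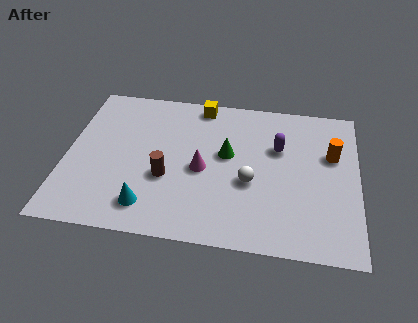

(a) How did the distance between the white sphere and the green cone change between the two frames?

-2.4

The distance was about 4.0 in the first image and 1.6 in the second, so they moved 2.4 units closer together.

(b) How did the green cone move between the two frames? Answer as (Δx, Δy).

(2.2, -1.2)

The green cone was at about (3.8, 5.6) and moved to about (6.0, 4.4).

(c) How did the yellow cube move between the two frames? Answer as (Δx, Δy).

(-0.4, 1.2)

From the two frames, the yellow cube sits at roughly (5.3, 5.7) before and (4.9, 6.9) after.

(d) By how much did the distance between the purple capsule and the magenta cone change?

-3.9

Before: roughly 7.1 units apart; after: 3.2. That's 3.9 units closer together.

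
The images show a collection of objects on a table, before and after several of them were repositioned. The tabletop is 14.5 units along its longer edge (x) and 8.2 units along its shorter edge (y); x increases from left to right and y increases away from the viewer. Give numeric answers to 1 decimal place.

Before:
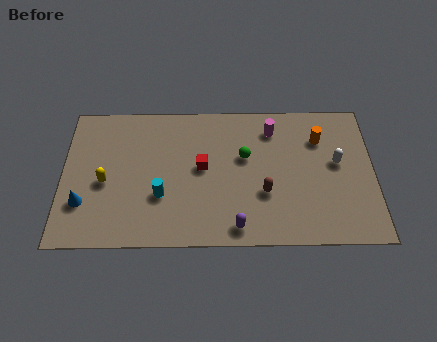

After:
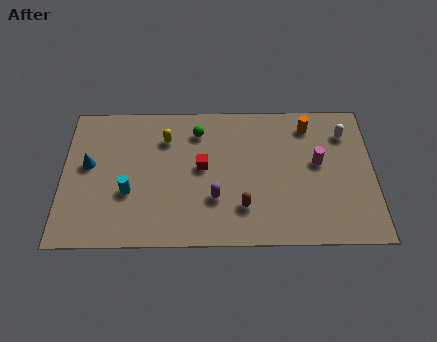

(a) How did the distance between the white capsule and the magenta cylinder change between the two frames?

-1.5

Before: roughly 3.6 units apart; after: 2.1. That's 1.5 units closer together.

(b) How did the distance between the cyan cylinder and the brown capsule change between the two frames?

+0.6

Before: roughly 4.8 units apart; after: 5.4. That's 0.6 units further apart.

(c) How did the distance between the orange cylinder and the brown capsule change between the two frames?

+1.6

They were about 4.0 units apart before and 5.6 after — 1.6 units further apart.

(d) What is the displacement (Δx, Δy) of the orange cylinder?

(-0.5, 0.8)

The orange cylinder started near (12.0, 6.0) and ended near (11.5, 6.8).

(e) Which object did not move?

the red cube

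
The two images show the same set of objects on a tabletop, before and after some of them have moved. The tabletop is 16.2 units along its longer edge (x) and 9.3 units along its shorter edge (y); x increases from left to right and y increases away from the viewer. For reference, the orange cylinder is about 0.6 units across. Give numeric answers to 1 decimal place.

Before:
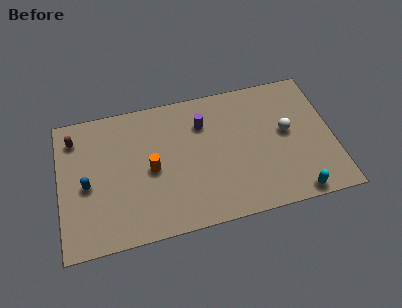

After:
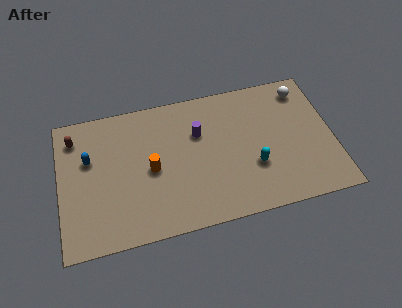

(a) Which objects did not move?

the orange cylinder and the brown capsule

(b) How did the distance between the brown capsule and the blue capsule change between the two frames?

-1.6

They were about 3.4 units apart before and 1.8 after — 1.6 units closer together.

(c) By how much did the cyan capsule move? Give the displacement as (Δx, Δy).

(-2.3, 2.4)

From the two frames, the cyan capsule sits at roughly (13.7, 0.8) before and (11.4, 3.2) after.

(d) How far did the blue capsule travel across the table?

1.7

From (1.6, 4.2) to (1.8, 5.9), the blue capsule covered √(0.2² + 1.7²) ≈ 1.7 units.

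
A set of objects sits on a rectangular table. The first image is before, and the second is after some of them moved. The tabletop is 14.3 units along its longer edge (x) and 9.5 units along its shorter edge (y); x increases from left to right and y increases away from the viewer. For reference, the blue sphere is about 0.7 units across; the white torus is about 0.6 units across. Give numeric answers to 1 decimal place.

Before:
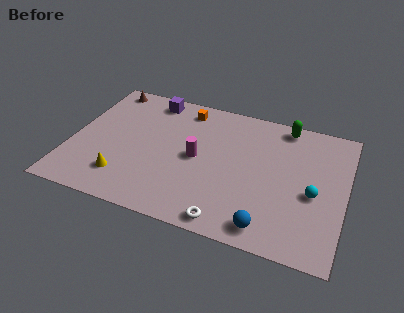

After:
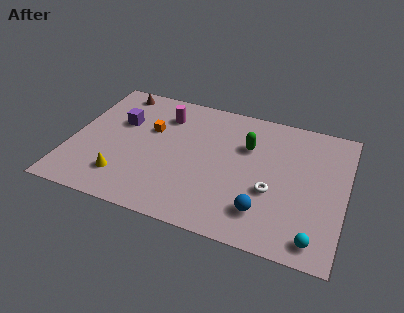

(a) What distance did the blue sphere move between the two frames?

0.9

The blue sphere moved from about (10.6, 1.2) to (10.3, 2.1), a distance of √(0.3² + 0.9²) ≈ 0.9.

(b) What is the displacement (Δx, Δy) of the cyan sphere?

(0.3, -2.9)

From the two frames, the cyan sphere sits at roughly (12.7, 4.1) before and (13.0, 1.2) after.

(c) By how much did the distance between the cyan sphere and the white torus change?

-1.8

Before: roughly 5.2 units apart; after: 3.4. That's 1.8 units closer together.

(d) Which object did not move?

the yellow cone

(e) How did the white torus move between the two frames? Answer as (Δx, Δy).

(2.0, 2.7)

From the two frames, the white torus sits at roughly (8.6, 0.9) before and (10.6, 3.6) after.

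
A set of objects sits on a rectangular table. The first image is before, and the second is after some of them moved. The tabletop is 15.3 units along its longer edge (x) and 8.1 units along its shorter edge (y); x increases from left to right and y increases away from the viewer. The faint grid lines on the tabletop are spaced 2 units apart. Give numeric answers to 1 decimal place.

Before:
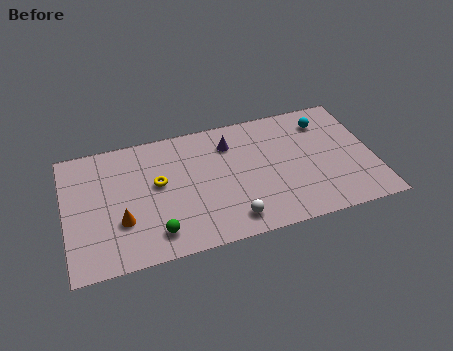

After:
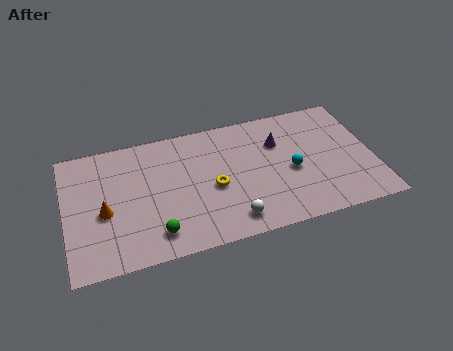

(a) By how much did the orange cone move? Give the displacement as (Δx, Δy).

(-0.8, 0.8)

From the two frames, the orange cone sits at roughly (2.7, 2.7) before and (1.9, 3.5) after.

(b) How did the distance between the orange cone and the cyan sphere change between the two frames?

-1.7

The distance was about 11.0 in the first image and 9.3 in the second, so they moved 1.7 units closer together.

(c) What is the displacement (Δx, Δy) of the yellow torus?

(2.7, -1.0)

The yellow torus was at about (4.6, 4.6) and moved to about (7.3, 3.6).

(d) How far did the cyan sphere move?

3.4

From (13.1, 6.4) to (11.2, 3.6), the cyan sphere covered √(1.9² + 2.8²) ≈ 3.4 units.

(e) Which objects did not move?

the white sphere and the green sphere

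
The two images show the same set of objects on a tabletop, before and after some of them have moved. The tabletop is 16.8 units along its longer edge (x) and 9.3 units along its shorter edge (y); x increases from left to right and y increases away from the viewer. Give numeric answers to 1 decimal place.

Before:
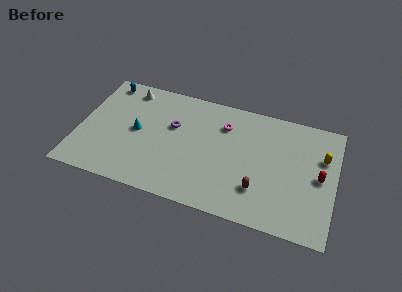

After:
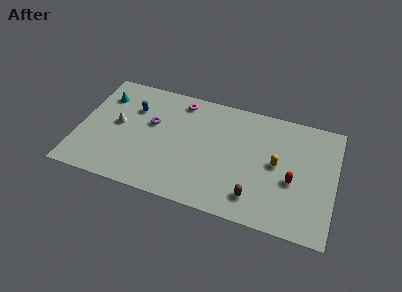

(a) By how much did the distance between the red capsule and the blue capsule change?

-3.8

The distance was about 14.8 in the first image and 11.0 in the second, so they moved 3.8 units closer together.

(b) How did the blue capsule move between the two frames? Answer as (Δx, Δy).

(2.0, -1.7)

The blue capsule was at about (1.4, 8.2) and moved to about (3.4, 6.5).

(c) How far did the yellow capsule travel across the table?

3.2

The yellow capsule was near (15.9, 6.2) before and (13.0, 4.8) after, so it travelled √(2.9² + 1.4²) ≈ 3.2 units.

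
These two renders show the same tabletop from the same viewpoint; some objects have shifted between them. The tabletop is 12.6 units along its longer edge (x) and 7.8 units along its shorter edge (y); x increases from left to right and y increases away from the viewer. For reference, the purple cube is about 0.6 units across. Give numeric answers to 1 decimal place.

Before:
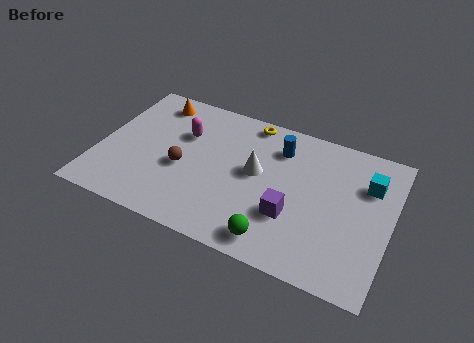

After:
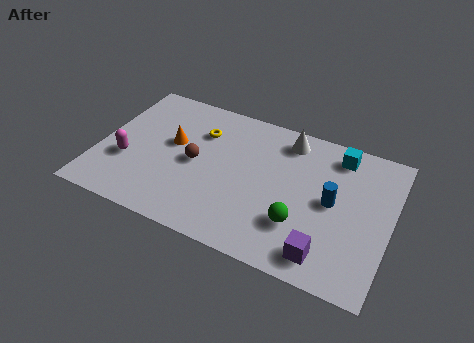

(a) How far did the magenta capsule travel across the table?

3.3

The magenta capsule was near (3.5, 5.2) before and (1.3, 2.8) after, so it travelled √(2.2² + 2.4²) ≈ 3.3 units.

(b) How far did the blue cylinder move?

3.2

The blue cylinder moved from about (7.6, 6.0) to (10.1, 4.0), a distance of √(2.5² + 2.0²) ≈ 3.2.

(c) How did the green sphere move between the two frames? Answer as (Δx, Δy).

(0.9, 1.2)

The green sphere started near (8.0, 1.1) and ended near (8.9, 2.3).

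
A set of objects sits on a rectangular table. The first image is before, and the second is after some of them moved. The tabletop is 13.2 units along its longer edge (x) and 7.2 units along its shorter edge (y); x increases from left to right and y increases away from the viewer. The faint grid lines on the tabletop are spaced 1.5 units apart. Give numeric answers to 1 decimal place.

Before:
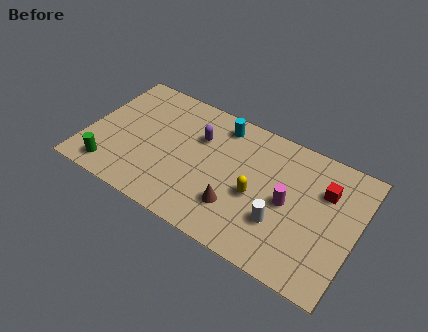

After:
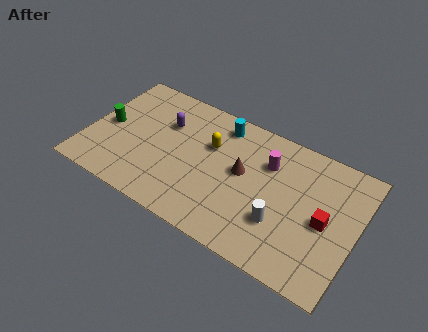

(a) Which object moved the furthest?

the yellow capsule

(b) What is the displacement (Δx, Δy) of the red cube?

(0.2, -1.6)

From the two frames, the red cube sits at roughly (11.5, 5.0) before and (11.7, 3.4) after.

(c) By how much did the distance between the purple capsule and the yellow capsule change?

-1.3

Before: roughly 3.6 units apart; after: 2.3. That's 1.3 units closer together.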